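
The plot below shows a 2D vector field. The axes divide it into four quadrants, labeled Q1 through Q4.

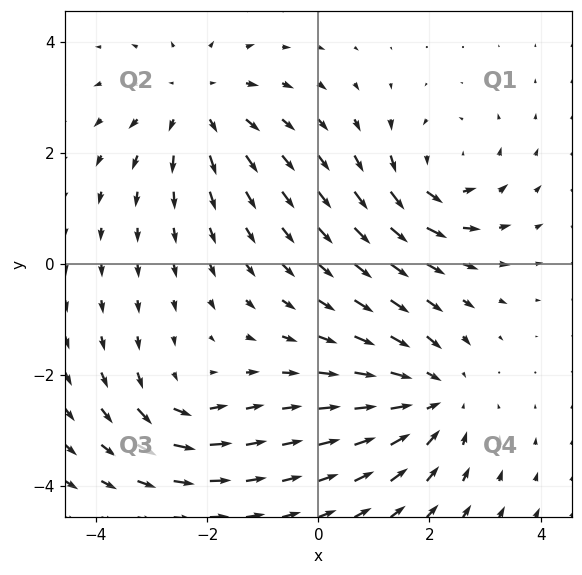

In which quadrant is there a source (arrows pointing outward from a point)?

The source sits at approximately (-2.2, 2.9), which lies in quadrant Q2. The divergence there is about +4, positive as expected for a source.

Q2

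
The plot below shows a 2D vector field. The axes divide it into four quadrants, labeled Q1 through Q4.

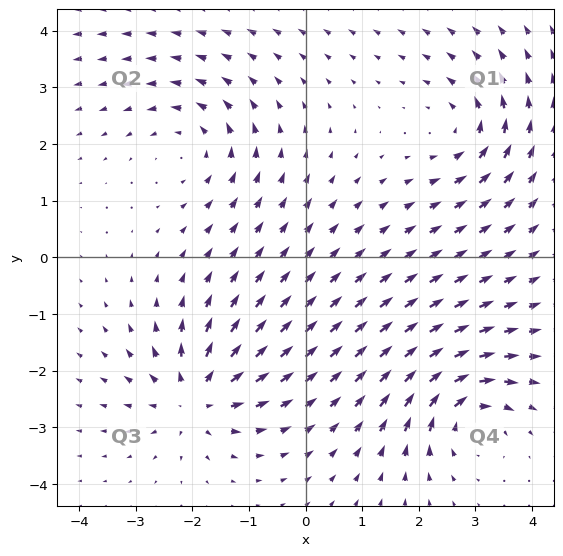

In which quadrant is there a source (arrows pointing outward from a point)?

Q3

The source sits at approximately (-1.9, -2.5), which lies in quadrant Q3. The divergence there is about +7, positive as expected for a source.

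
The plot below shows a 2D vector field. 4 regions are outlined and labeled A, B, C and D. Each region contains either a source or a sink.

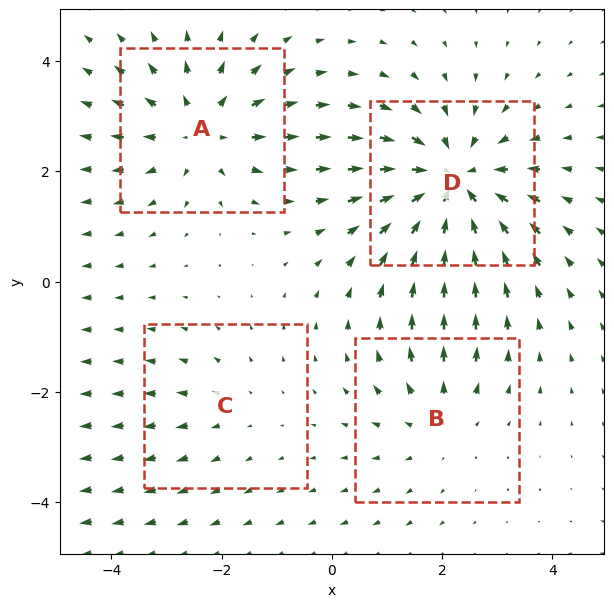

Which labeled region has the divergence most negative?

Divergence at each region's feature centre — A: about +4, B: about +3, C: about +2, D: about -6. Region D is most negative.

D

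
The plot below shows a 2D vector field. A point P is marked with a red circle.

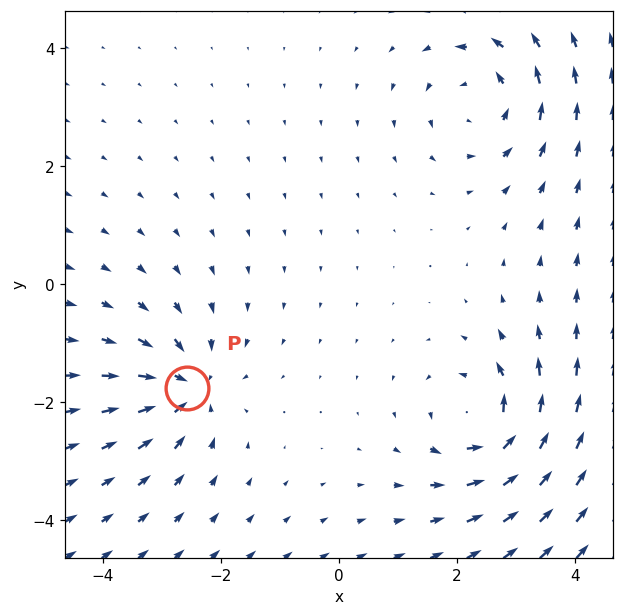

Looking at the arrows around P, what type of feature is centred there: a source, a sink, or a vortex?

At P (-2.6, -1.8) the arrows converge inward. Divergence about -4, curl ≈0 — negative divergence with near-zero curl is a sink.

sink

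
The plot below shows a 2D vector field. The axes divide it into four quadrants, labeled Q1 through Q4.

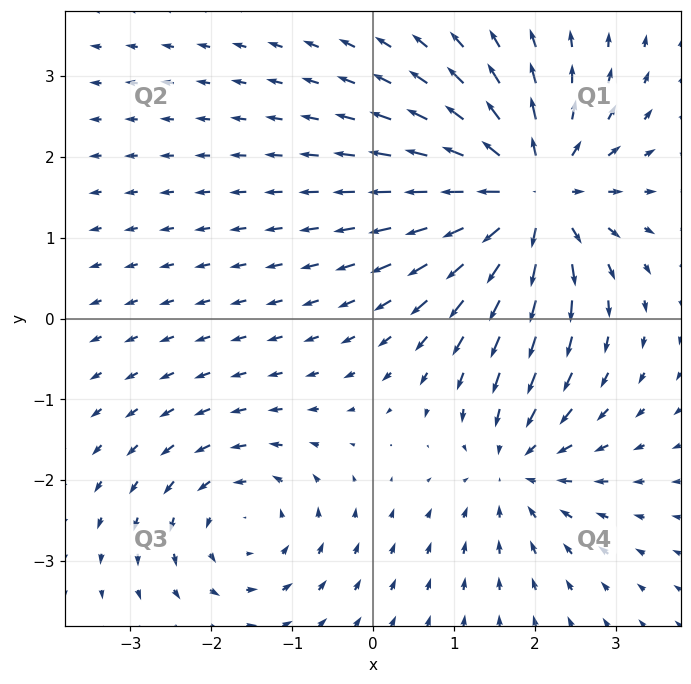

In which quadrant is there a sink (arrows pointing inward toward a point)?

The sink sits at approximately (1.8, -1.8), which lies in quadrant Q4. The divergence there is about -3, negative as expected for a sink.

Q4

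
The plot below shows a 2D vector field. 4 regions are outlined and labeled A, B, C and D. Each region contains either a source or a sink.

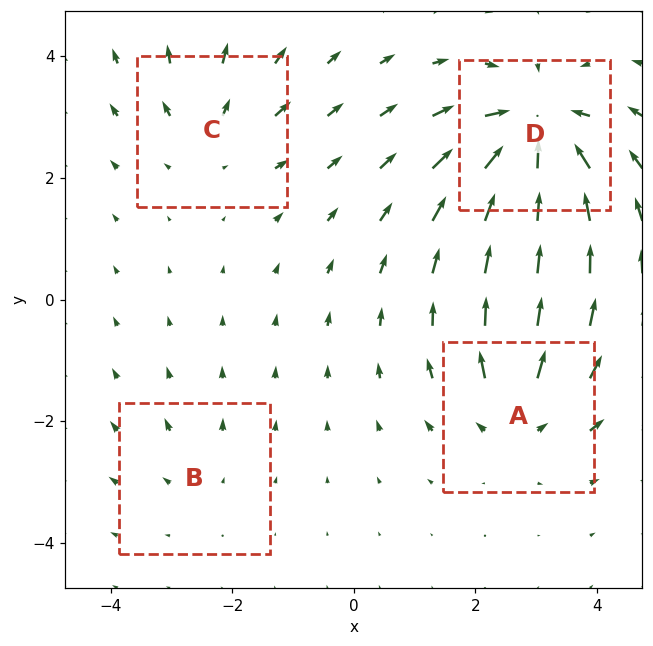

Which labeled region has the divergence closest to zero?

B

Divergence at each region's feature centre — A: about +5, B: about +2, C: about +4, D: about -9. Region B is closest to zero.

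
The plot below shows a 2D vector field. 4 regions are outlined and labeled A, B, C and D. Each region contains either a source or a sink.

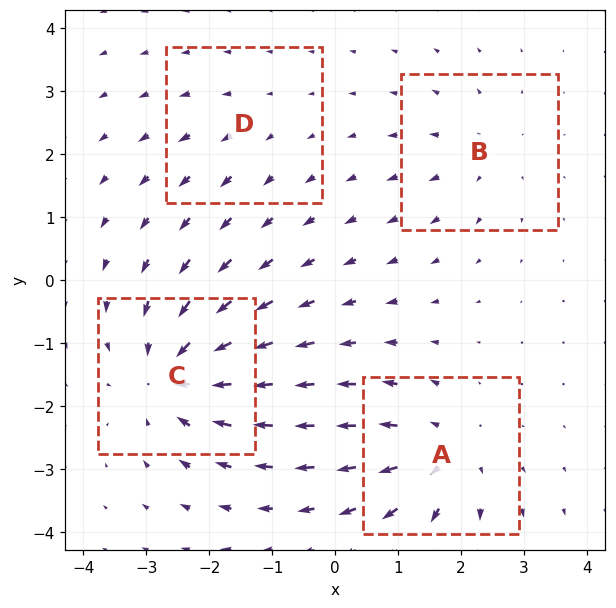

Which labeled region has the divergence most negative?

C

Divergence at each region's feature centre — A: about +5, B: about +3, C: about -7, D: about +2. Region C is most negative.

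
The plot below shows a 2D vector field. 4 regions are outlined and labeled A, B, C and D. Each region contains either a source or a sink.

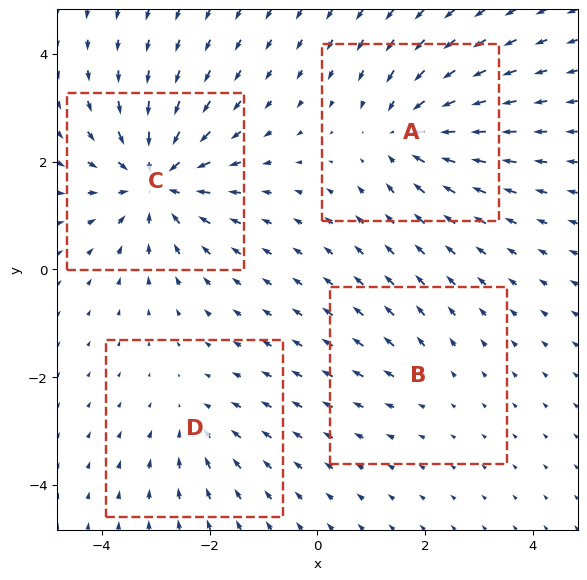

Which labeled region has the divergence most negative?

Divergence at each region's feature centre — A: about -5, B: about +2, C: about -7, D: about -3. Region C is most negative.

C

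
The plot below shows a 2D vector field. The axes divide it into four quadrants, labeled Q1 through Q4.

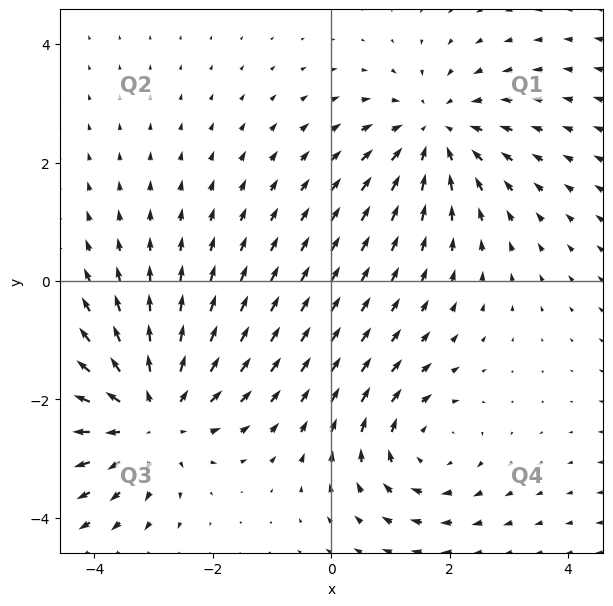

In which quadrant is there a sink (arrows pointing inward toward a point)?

Q1

The sink sits at approximately (1.7, 2.5), which lies in quadrant Q1. The divergence there is about -3, negative as expected for a sink.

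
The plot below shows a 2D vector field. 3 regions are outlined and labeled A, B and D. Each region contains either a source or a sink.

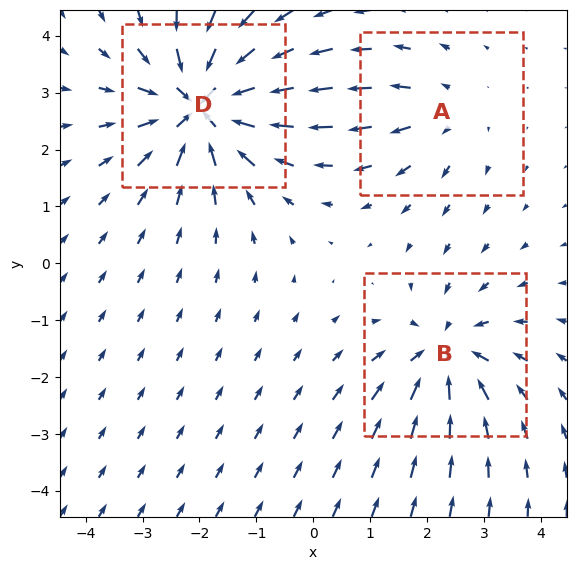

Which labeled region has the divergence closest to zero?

A

Divergence at each region's feature centre — A: about +2, B: about -3, D: about -5. Region A is closest to zero.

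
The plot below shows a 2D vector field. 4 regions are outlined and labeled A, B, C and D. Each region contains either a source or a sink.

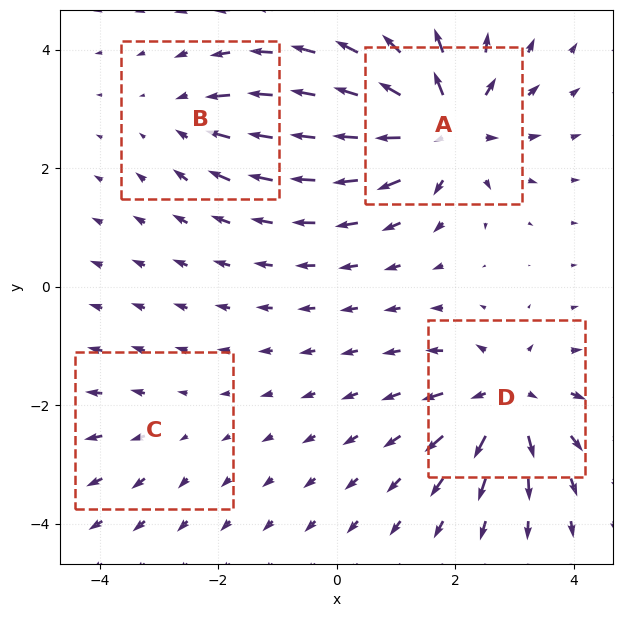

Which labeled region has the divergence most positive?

A

Divergence at each region's feature centre — A: about +8, B: about -4, C: about +2, D: about +6. Region A is most positive.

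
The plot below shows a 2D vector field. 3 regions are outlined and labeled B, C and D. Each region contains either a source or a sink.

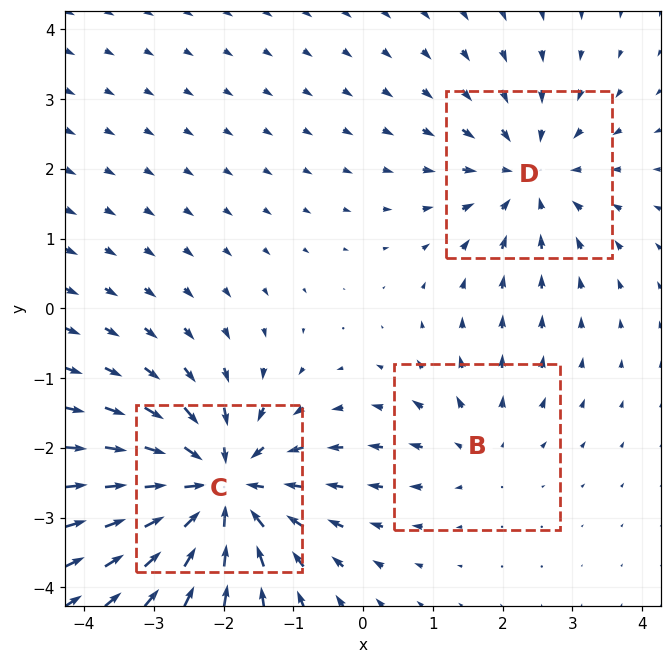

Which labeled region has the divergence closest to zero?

Divergence at each region's feature centre — B: about +2, C: about -5, D: about -3. Region B is closest to zero.

B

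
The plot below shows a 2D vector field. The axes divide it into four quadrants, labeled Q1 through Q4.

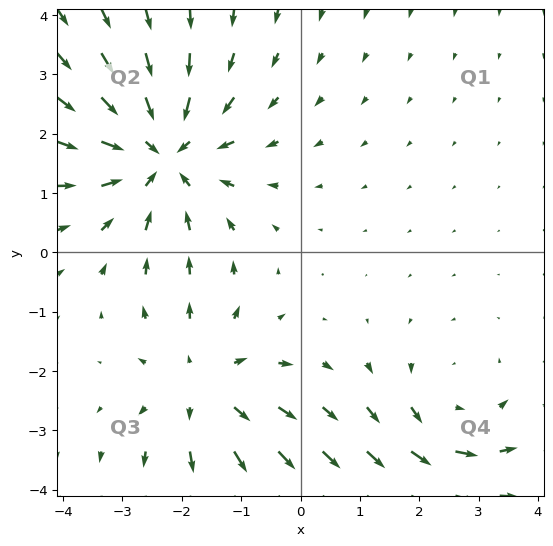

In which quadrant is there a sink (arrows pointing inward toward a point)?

Q2

The sink sits at approximately (-2.3, 1.7), which lies in quadrant Q2. The divergence there is about -5, negative as expected for a sink.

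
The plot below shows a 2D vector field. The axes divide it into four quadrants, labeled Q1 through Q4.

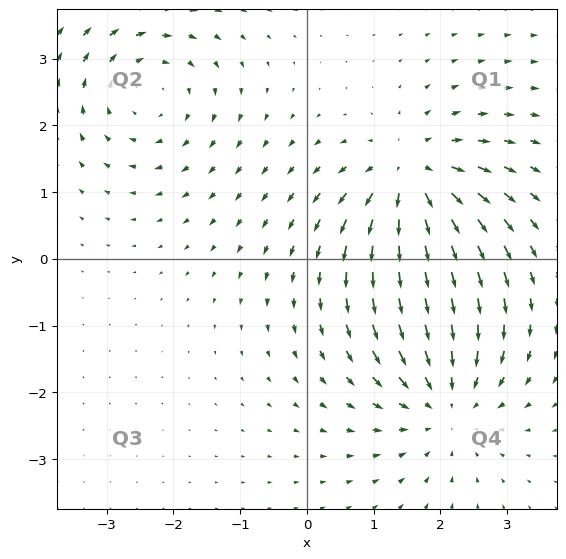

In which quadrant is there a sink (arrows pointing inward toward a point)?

Q4

The sink sits at approximately (2.1, -2.1), which lies in quadrant Q4. The divergence there is about -4, negative as expected for a sink.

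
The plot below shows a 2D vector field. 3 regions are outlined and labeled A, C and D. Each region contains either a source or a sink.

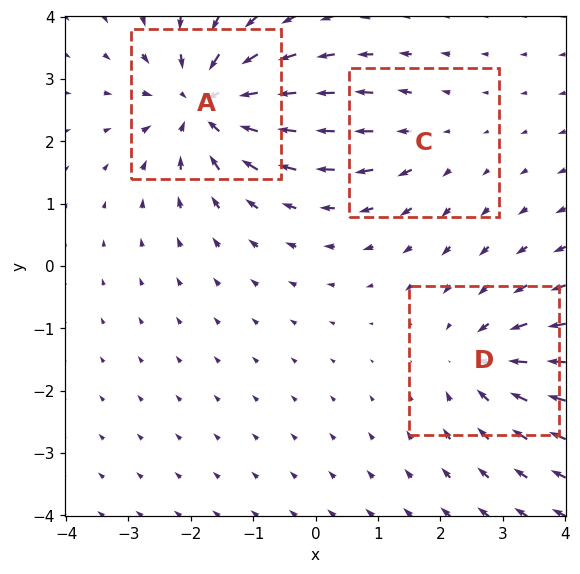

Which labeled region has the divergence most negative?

Divergence at each region's feature centre — A: about -5, C: about +2, D: about -3. Region A is most negative.

A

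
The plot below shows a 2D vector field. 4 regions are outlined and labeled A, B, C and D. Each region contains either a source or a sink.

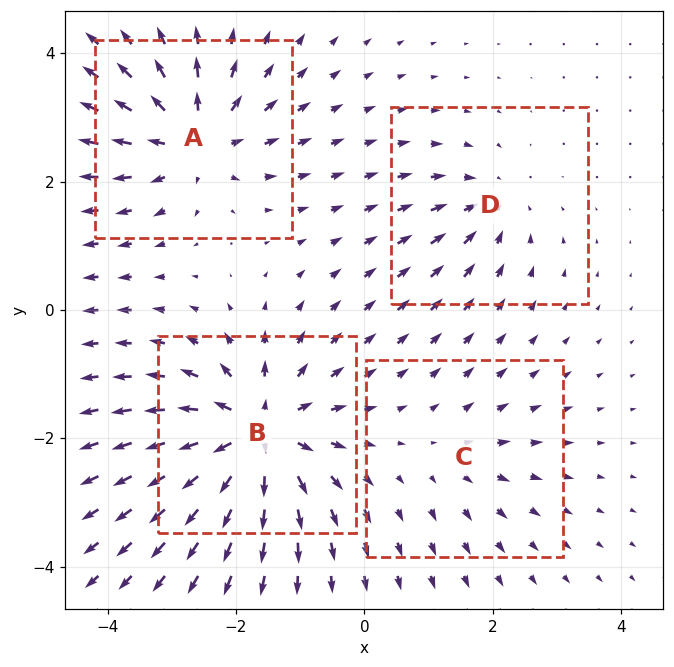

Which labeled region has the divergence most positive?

B

Divergence at each region's feature centre — A: about +6, B: about +8, C: about +3, D: about -4. Region B is most positive.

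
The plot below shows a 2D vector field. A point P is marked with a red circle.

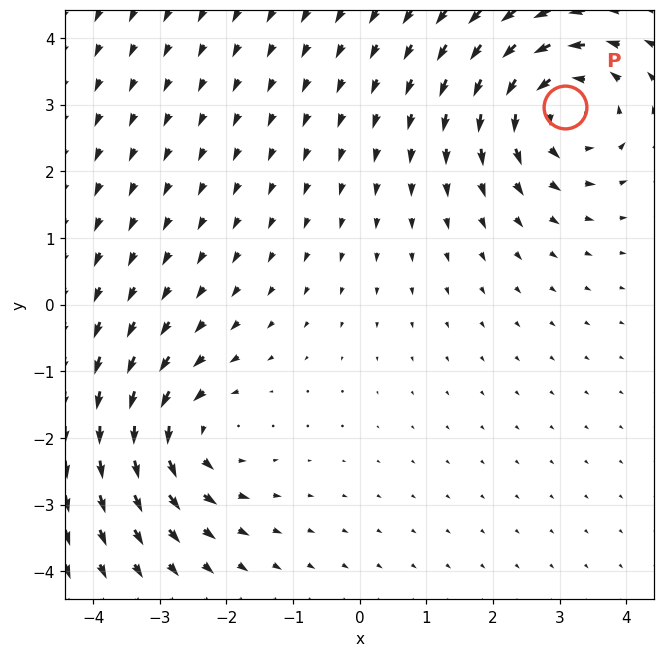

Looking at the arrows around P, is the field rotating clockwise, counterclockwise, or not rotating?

Near P at (3.1, 3.0) the arrows circulate counterclockwise. The curl (z-component) there is about +5; positive curl means counterclockwise rotation.

counterclockwise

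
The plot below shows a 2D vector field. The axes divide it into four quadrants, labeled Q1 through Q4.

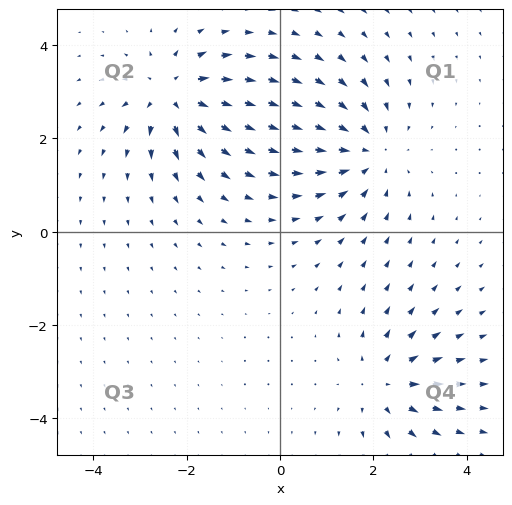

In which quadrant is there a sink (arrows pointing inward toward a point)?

Q1

The sink sits at approximately (1.9, 1.7), which lies in quadrant Q1. The divergence there is about -4, negative as expected for a sink.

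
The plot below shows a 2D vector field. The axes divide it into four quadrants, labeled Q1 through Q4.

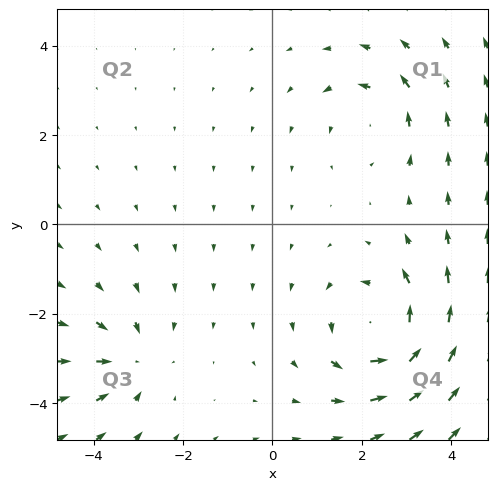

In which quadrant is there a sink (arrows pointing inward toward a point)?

The sink sits at approximately (-3.2, -3.0), which lies in quadrant Q3. The divergence there is about -3, negative as expected for a sink.

Q3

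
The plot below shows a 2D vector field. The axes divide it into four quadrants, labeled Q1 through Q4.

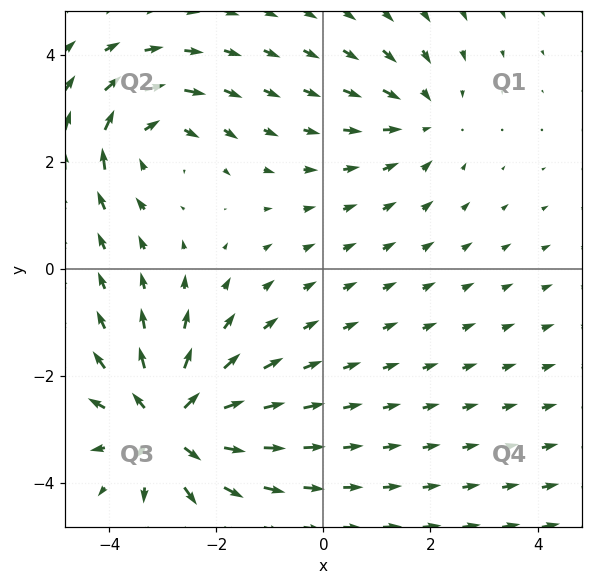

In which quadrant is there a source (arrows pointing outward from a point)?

Q3

The source sits at approximately (-2.9, -2.9), which lies in quadrant Q3. The divergence there is about +5, positive as expected for a source.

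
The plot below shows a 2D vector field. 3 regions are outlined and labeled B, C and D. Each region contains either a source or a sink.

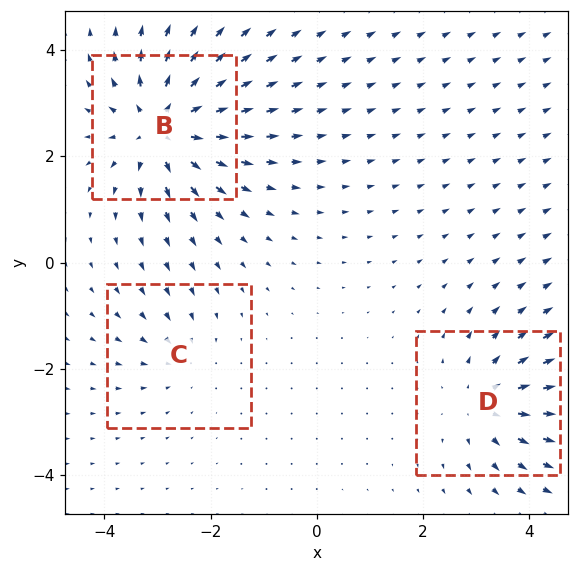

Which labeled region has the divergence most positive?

B

Divergence at each region's feature centre — B: about +6, C: about -2, D: about +4. Region B is most positive.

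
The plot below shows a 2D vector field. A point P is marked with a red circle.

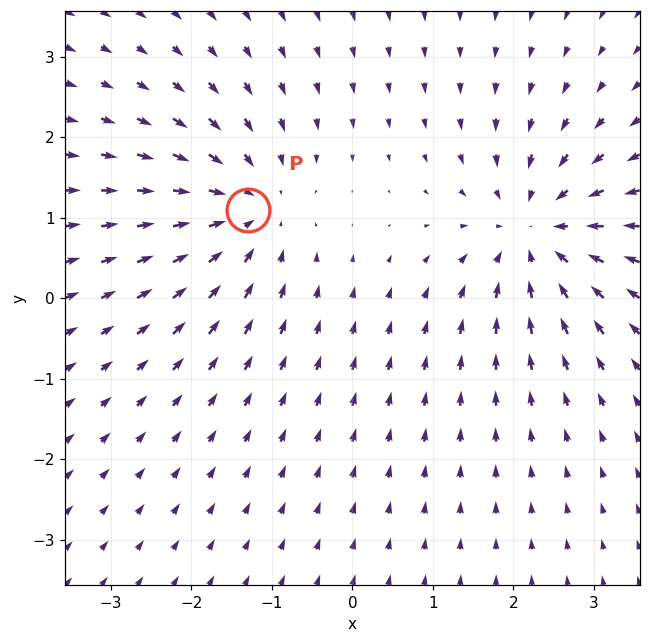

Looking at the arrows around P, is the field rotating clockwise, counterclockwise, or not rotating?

not rotating

Near P at (-1.3, 1.1) the arrows show no circulation. The curl there is ≈0.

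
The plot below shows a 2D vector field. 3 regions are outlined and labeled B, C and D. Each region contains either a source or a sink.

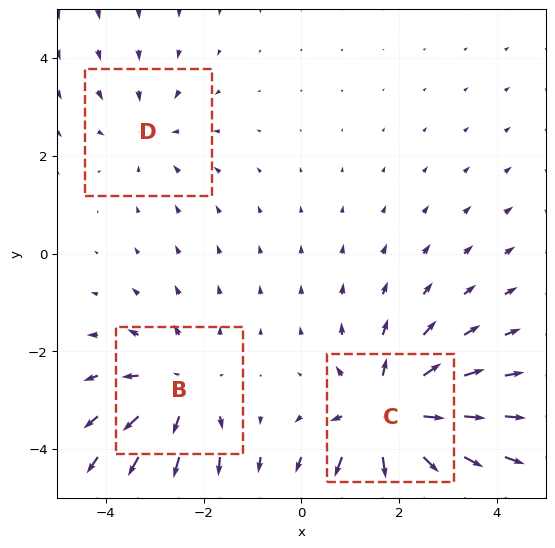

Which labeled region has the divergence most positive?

C

Divergence at each region's feature centre — B: about +3, C: about +5, D: about -2. Region C is most positive.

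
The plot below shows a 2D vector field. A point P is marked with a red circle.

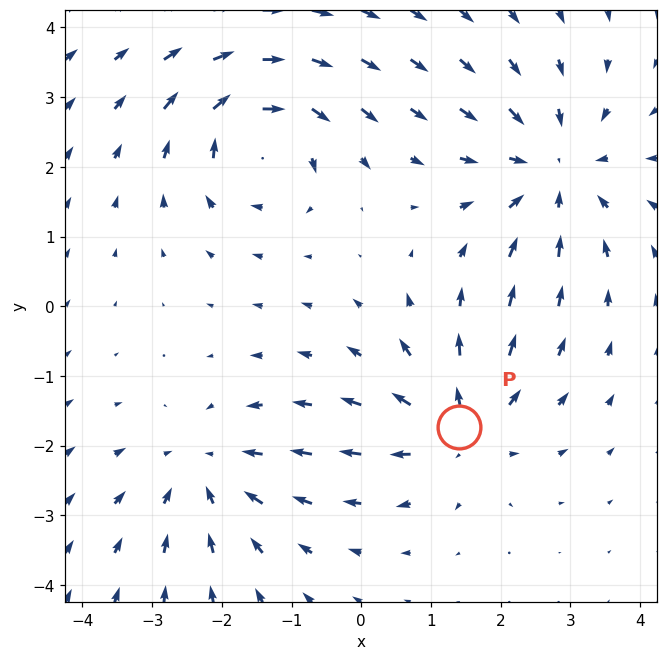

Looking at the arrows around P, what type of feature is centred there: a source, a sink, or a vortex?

source

At P (1.4, -1.7) the arrows spread outward. Divergence about +4, curl ≈0 — positive divergence with near-zero curl is a source.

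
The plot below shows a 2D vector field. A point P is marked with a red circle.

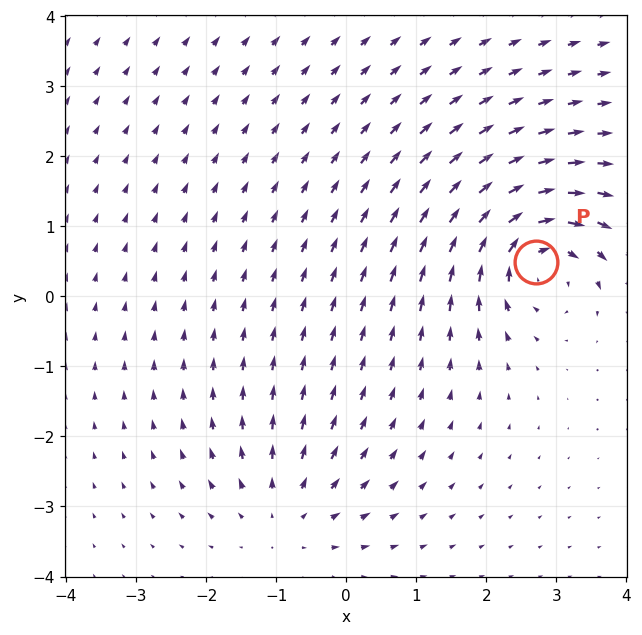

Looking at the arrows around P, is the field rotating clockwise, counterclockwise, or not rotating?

clockwise

Near P at (2.7, 0.5) the arrows circulate clockwise. The curl (z-component) there is about -6; negative curl means clockwise rotation.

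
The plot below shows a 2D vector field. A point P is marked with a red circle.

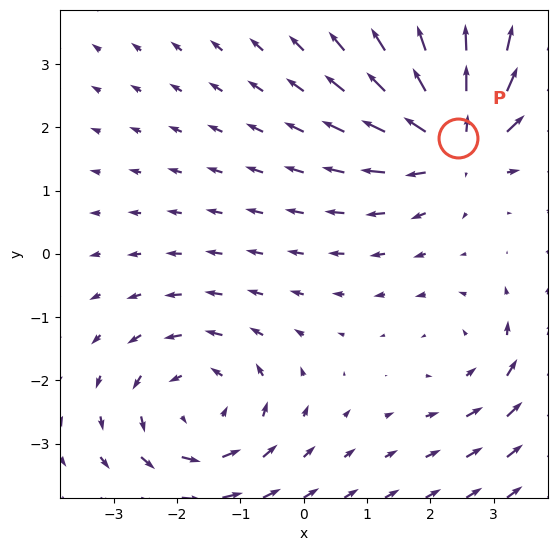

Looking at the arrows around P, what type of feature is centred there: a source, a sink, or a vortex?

source

At P (2.4, 1.8) the arrows spread outward. Divergence about +6, curl ≈0 — positive divergence with near-zero curl is a source.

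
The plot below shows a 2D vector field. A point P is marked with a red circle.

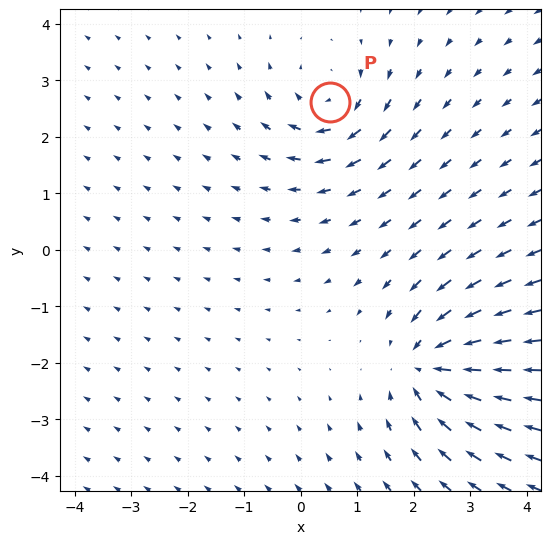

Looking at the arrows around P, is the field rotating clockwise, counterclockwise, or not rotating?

clockwise

Near P at (0.5, 2.6) the arrows circulate clockwise. The curl (z-component) there is about -3; negative curl means clockwise rotation.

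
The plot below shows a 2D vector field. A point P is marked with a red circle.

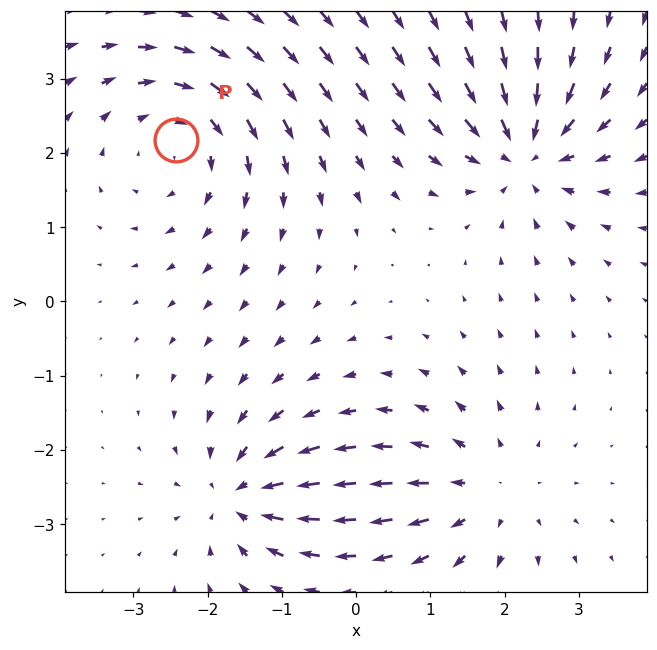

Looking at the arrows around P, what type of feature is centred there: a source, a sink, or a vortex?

At P (-2.4, 2.2) the arrows circulate clockwise. Divergence ≈0, curl about -4 — near-zero divergence with nonzero curl is a vortex.

vortex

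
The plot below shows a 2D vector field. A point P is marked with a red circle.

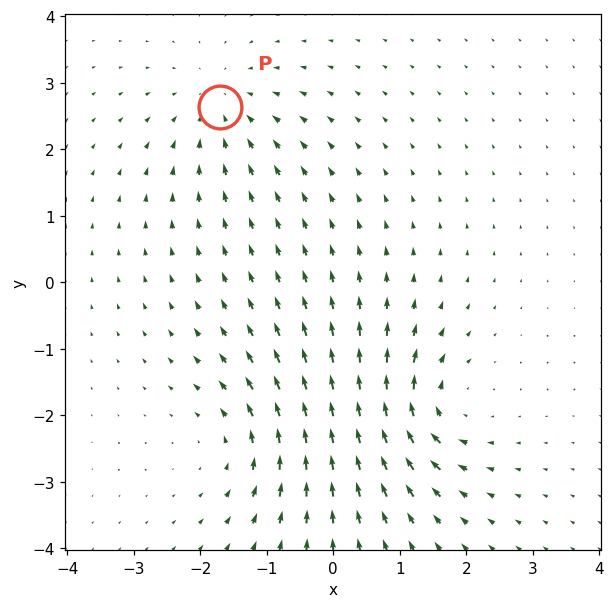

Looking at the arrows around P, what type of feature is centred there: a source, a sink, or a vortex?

At P (-1.7, 2.6) the arrows converge inward. Divergence about -4, curl ≈0 — negative divergence with near-zero curl is a sink.

sink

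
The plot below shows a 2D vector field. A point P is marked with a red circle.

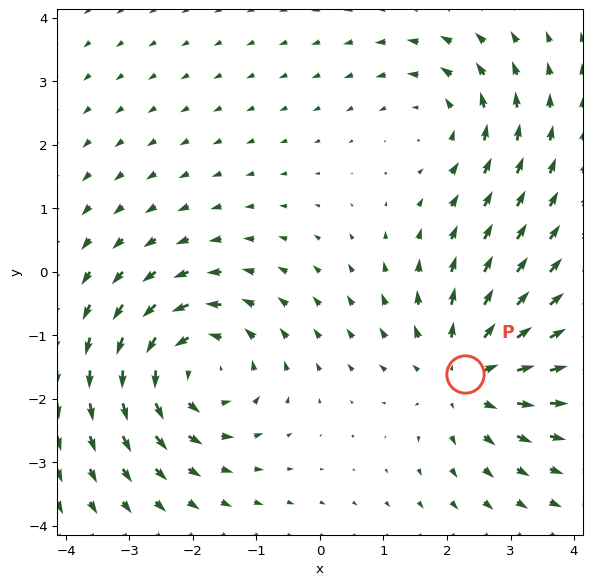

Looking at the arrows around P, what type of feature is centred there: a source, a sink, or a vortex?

source

At P (2.3, -1.6) the arrows spread outward. Divergence about +4, curl ≈0 — positive divergence with near-zero curl is a source.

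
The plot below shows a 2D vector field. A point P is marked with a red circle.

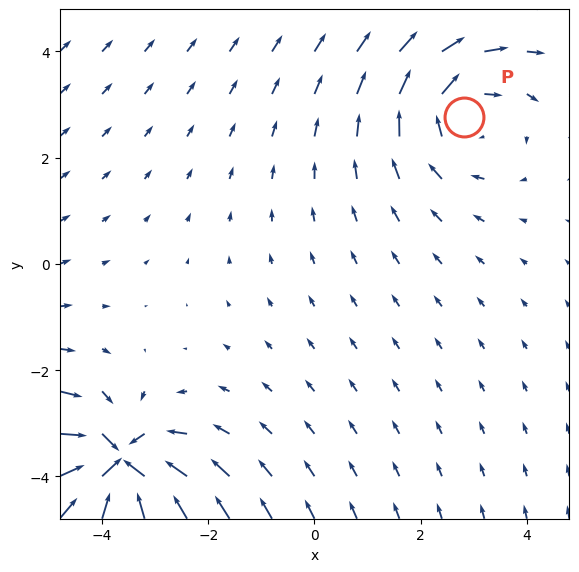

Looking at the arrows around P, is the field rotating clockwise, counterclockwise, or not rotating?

clockwise

Near P at (2.8, 2.8) the arrows circulate clockwise. The curl (z-component) there is about -3; negative curl means clockwise rotation.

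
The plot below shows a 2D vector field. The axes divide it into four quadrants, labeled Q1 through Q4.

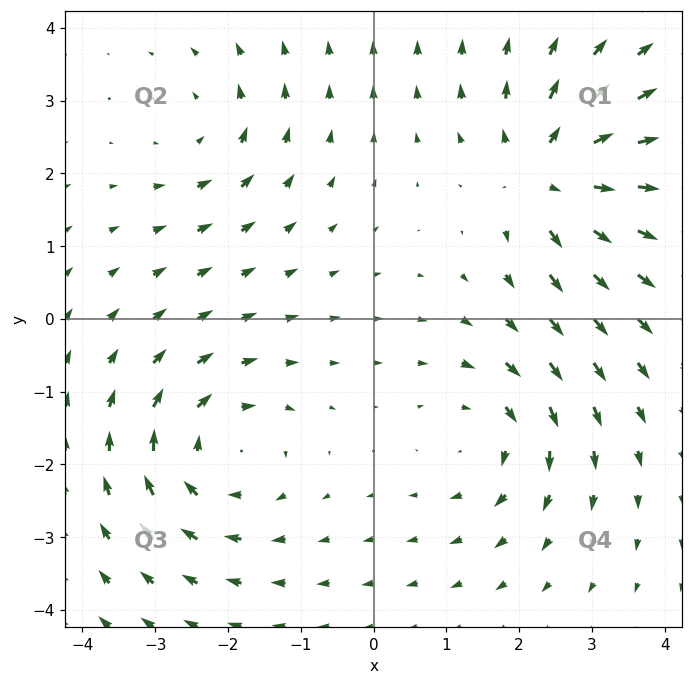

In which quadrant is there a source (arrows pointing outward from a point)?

The source sits at approximately (2.4, 2.0), which lies in quadrant Q1. The divergence there is about +6, positive as expected for a source.

Q1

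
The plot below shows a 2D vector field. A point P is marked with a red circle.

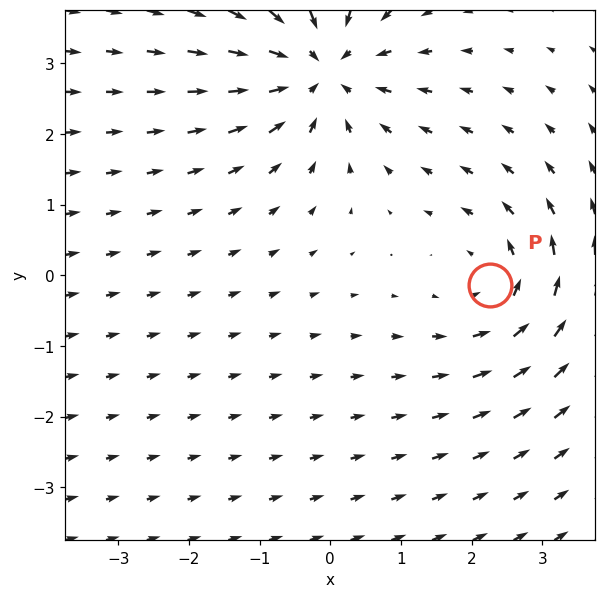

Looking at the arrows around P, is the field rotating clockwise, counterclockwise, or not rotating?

counterclockwise

Near P at (2.3, -0.1) the arrows circulate counterclockwise. The curl (z-component) there is about +3; positive curl means counterclockwise rotation.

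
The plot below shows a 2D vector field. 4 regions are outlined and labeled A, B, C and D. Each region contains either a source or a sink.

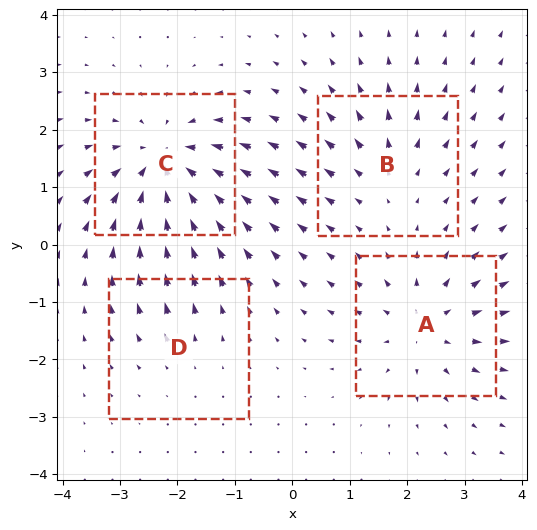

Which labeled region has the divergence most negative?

Divergence at each region's feature centre — A: about +5, B: about +3, C: about -7, D: about +2. Region C is most negative.

C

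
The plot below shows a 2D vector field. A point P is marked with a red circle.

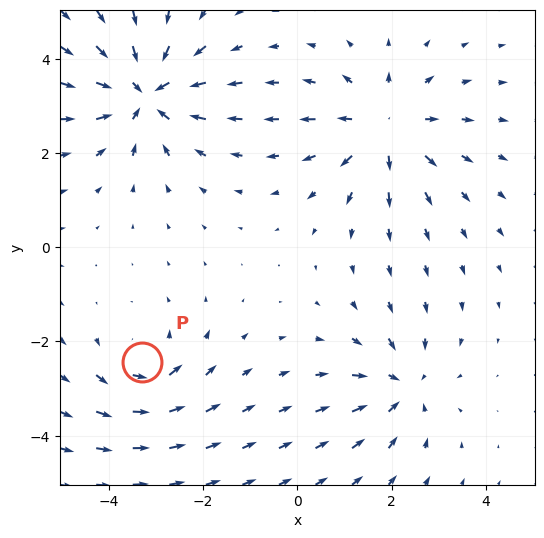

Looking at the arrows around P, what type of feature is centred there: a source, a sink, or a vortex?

vortex

At P (-3.3, -2.4) the arrows circulate counterclockwise. Divergence ≈0, curl about +3 — near-zero divergence with nonzero curl is a vortex.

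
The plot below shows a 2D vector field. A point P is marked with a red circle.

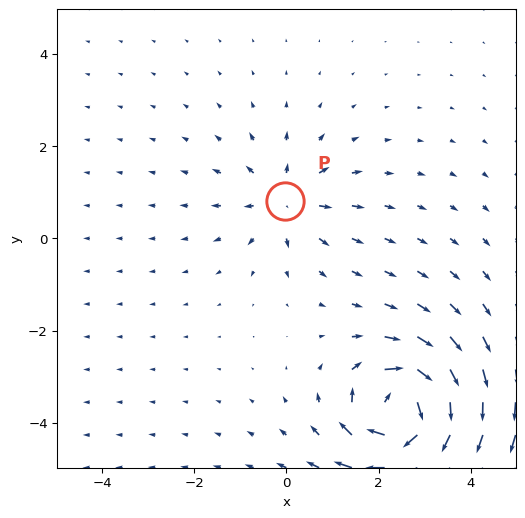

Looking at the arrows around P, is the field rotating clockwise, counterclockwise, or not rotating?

Near P at (-0.0, 0.8) the arrows show no circulation. The curl there is ≈0.

not rotating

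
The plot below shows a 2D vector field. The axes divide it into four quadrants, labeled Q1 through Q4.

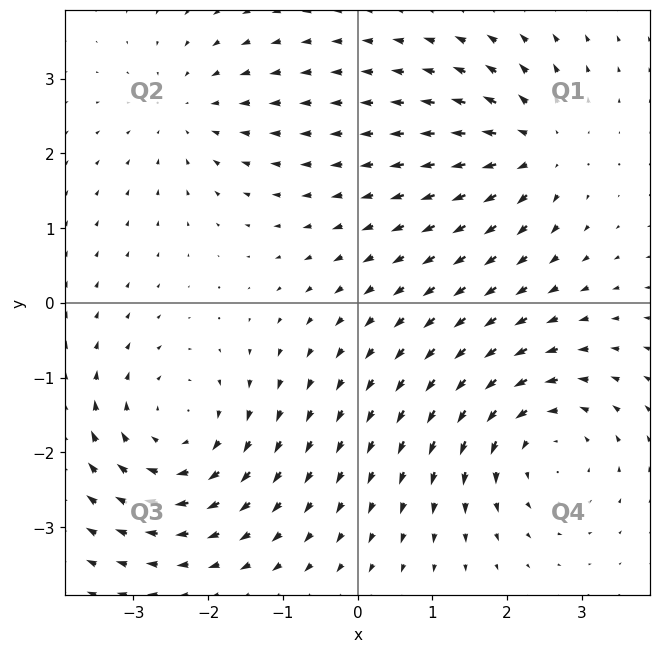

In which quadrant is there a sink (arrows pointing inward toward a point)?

Q2

The sink sits at approximately (-2.3, 2.6), which lies in quadrant Q2. The divergence there is about -3, negative as expected for a sink.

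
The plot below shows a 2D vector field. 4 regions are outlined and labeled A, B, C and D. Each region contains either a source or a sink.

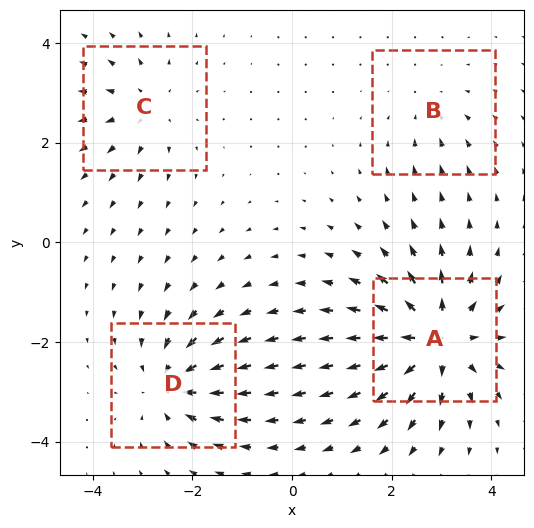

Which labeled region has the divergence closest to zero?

Divergence at each region's feature centre — A: about +8, B: about -2, C: about +4, D: about -5. Region B is closest to zero.

B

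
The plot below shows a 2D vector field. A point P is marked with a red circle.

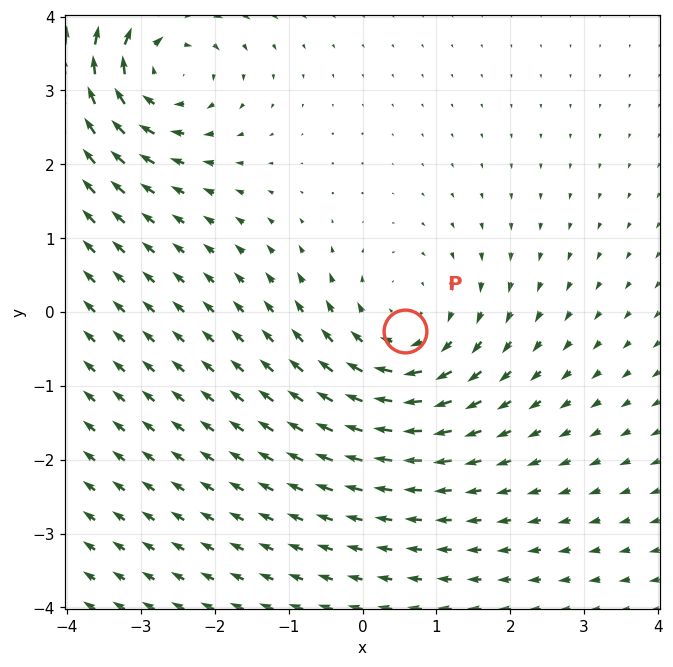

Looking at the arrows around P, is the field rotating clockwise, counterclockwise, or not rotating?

clockwise

Near P at (0.6, -0.3) the arrows circulate clockwise. The curl (z-component) there is about -3; negative curl means clockwise rotation.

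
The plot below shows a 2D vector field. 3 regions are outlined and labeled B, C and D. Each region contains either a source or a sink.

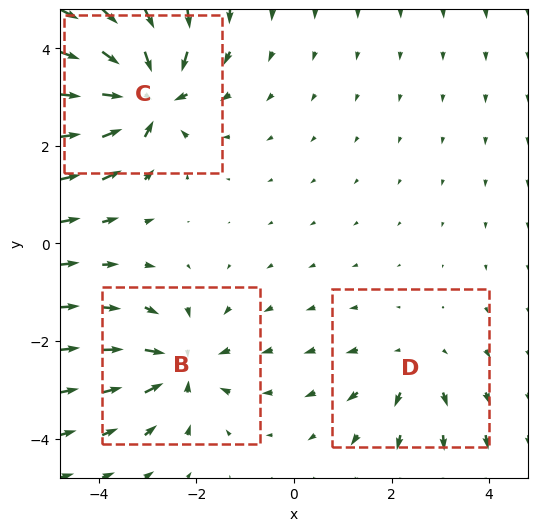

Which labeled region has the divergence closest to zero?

Divergence at each region's feature centre — B: about -4, C: about -5, D: about +2. Region D is closest to zero.

D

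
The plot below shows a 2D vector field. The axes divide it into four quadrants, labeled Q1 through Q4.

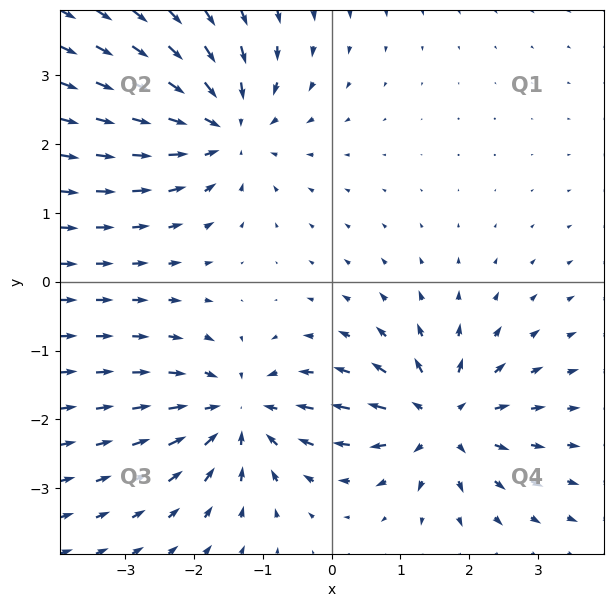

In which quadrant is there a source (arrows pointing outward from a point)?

The source sits at approximately (1.6, -2.0), which lies in quadrant Q4. The divergence there is about +4, positive as expected for a source.

Q4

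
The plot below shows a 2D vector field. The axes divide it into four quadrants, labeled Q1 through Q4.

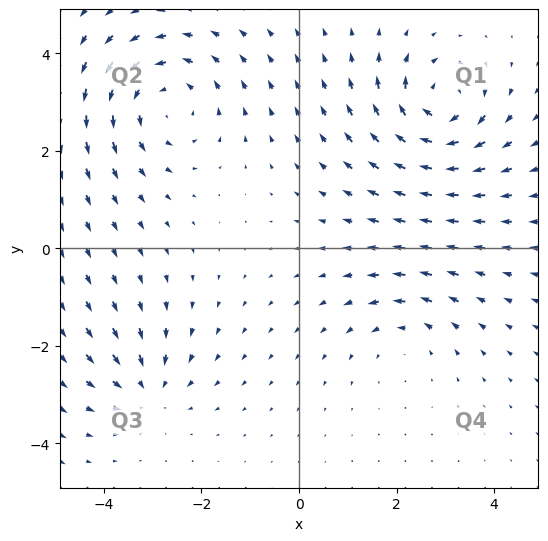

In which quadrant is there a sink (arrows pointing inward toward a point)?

The sink sits at approximately (-3.1, -2.9), which lies in quadrant Q3. The divergence there is about -3, negative as expected for a sink.

Q3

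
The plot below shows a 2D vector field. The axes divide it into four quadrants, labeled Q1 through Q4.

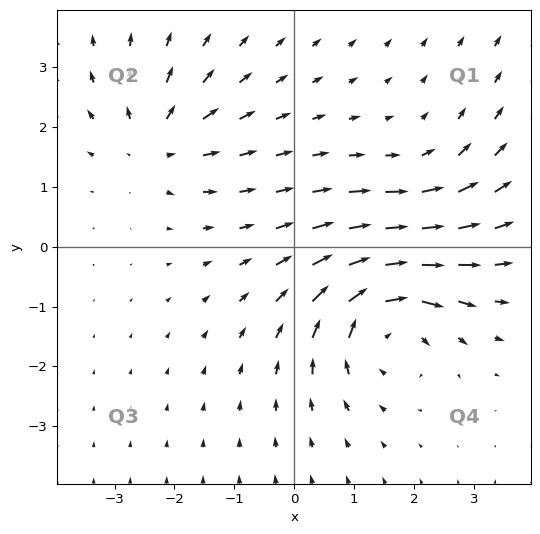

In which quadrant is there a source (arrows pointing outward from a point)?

Q2

The source sits at approximately (-2.3, 1.7), which lies in quadrant Q2. The divergence there is about +4, positive as expected for a source.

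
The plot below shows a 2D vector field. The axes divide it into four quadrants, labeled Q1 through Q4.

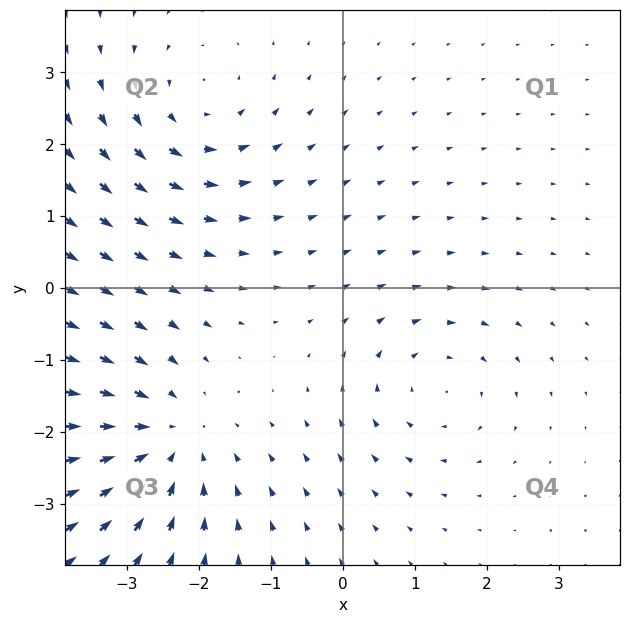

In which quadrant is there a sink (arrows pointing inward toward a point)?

Q3

The sink sits at approximately (-2.5, -2.1), which lies in quadrant Q3. The divergence there is about -3, negative as expected for a sink.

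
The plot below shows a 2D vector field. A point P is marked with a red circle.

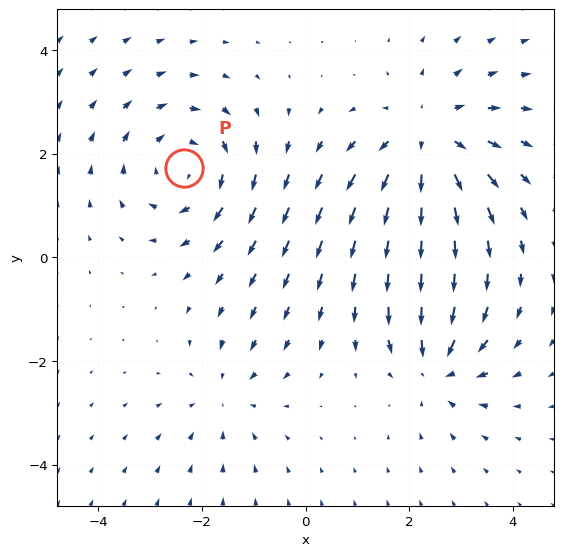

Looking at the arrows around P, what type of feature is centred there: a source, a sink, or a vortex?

At P (-2.3, 1.7) the arrows circulate clockwise. Divergence ≈0, curl about -4 — near-zero divergence with nonzero curl is a vortex.

vortex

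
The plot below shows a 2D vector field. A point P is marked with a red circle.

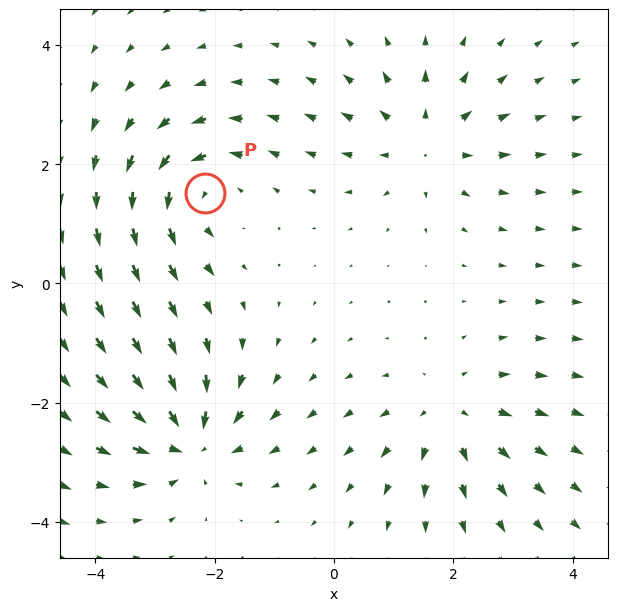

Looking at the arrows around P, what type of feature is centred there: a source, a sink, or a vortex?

At P (-2.2, 1.5) the arrows circulate counterclockwise. Divergence ≈0, curl about +5 — near-zero divergence with nonzero curl is a vortex.

vortex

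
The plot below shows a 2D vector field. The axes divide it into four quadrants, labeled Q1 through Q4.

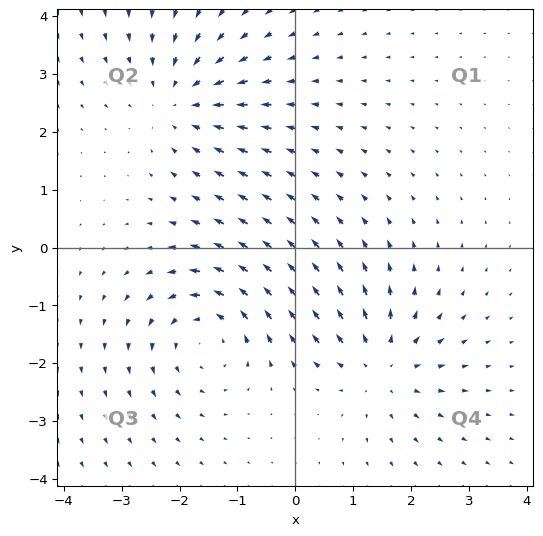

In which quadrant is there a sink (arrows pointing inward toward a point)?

The sink sits at approximately (-2.0, 2.6), which lies in quadrant Q2. The divergence there is about -4, negative as expected for a sink.

Q2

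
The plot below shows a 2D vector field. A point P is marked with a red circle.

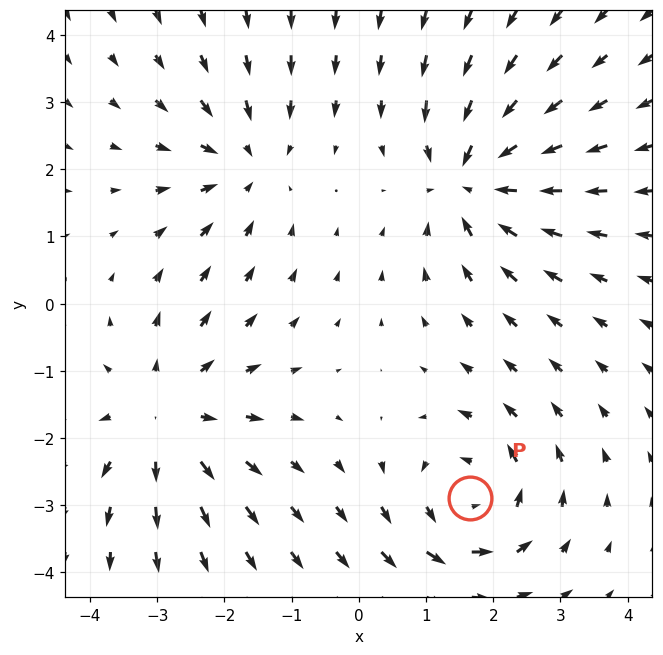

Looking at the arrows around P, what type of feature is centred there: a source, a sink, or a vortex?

At P (1.6, -2.9) the arrows circulate counterclockwise. Divergence ≈0, curl about +4 — near-zero divergence with nonzero curl is a vortex.

vortex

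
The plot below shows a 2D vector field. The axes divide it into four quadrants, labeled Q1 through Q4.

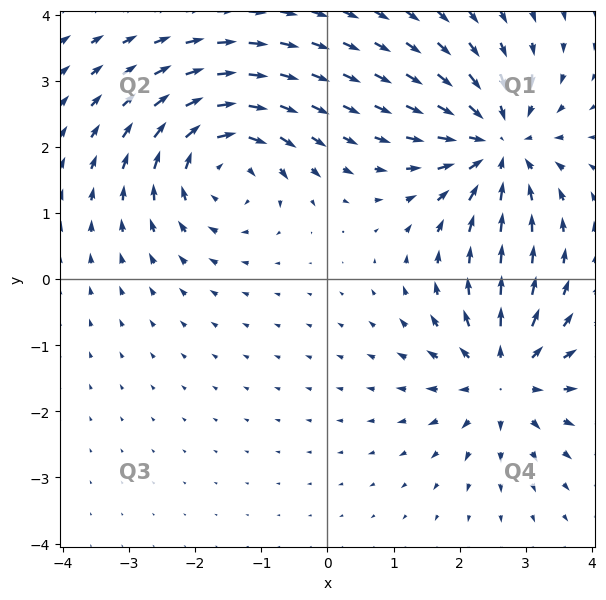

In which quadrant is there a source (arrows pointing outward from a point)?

Q4

The source sits at approximately (2.7, -1.5), which lies in quadrant Q4. The divergence there is about +5, positive as expected for a source.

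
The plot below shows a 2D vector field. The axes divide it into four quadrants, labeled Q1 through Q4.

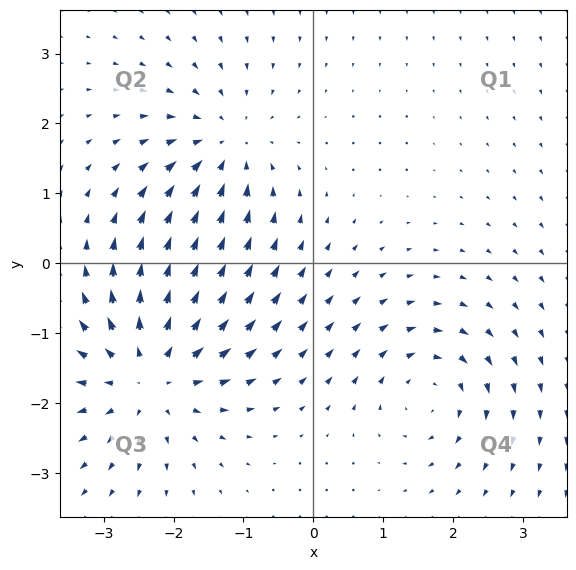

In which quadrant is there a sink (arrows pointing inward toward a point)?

Q2

The sink sits at approximately (-1.3, 1.7), which lies in quadrant Q2. The divergence there is about -4, negative as expected for a sink.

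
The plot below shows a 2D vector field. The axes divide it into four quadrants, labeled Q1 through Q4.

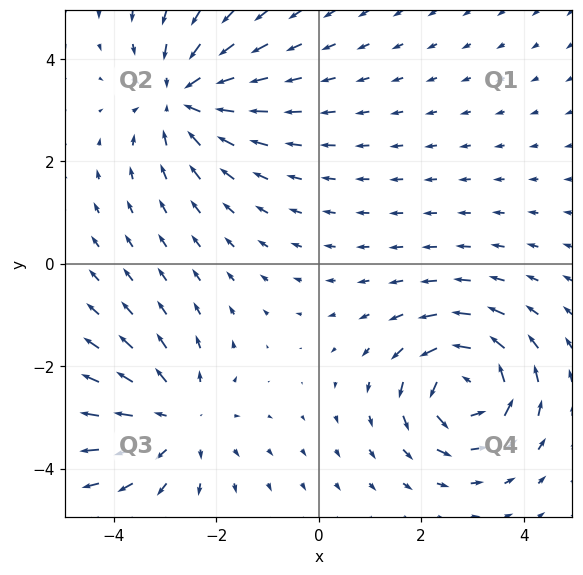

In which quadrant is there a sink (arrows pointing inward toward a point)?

Q2

The sink sits at approximately (-2.7, 3.2), which lies in quadrant Q2. The divergence there is about -3, negative as expected for a sink.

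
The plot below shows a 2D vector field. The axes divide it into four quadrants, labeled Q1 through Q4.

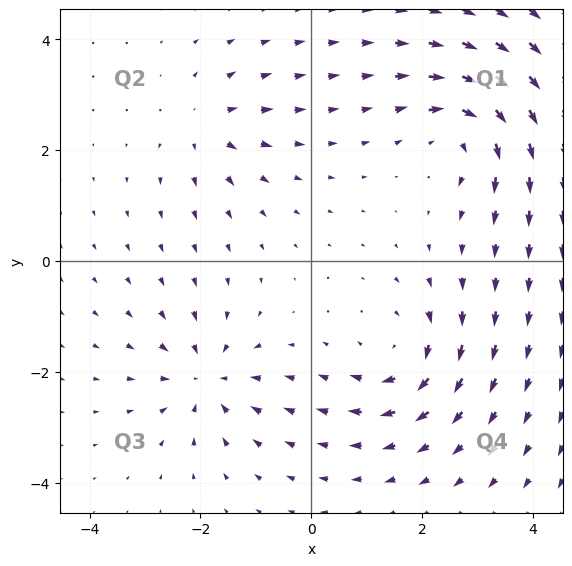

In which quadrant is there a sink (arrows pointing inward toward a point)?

Q3

The sink sits at approximately (-1.9, -2.1), which lies in quadrant Q3. The divergence there is about -5, negative as expected for a sink.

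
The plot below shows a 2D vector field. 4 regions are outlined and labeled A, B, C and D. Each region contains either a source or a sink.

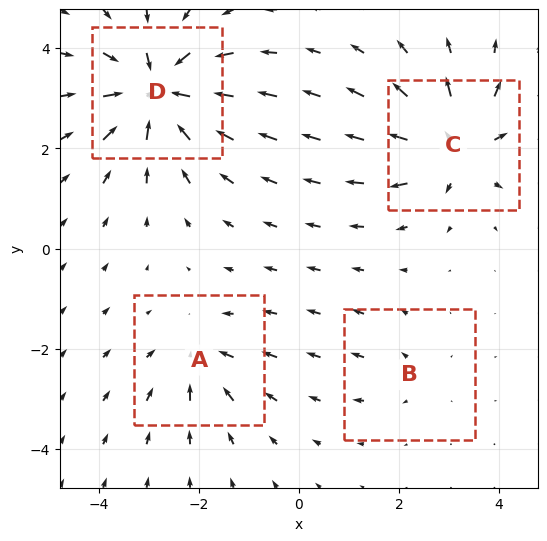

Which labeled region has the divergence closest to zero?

Divergence at each region's feature centre — A: about -4, B: about +2, C: about +6, D: about -8. Region B is closest to zero.

B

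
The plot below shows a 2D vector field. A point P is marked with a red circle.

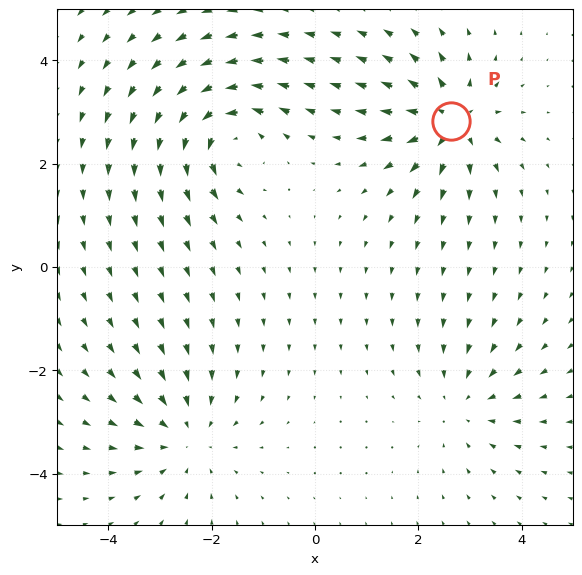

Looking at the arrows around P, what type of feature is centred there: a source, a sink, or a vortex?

source

At P (2.6, 2.8) the arrows spread outward. Divergence about +6, curl ≈0 — positive divergence with near-zero curl is a source.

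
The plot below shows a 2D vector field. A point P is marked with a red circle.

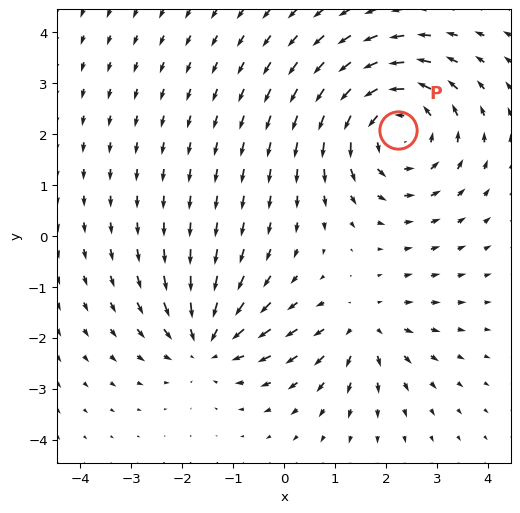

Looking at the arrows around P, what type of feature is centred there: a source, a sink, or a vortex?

vortex

At P (2.2, 2.1) the arrows circulate counterclockwise. Divergence ≈0, curl about +4 — near-zero divergence with nonzero curl is a vortex.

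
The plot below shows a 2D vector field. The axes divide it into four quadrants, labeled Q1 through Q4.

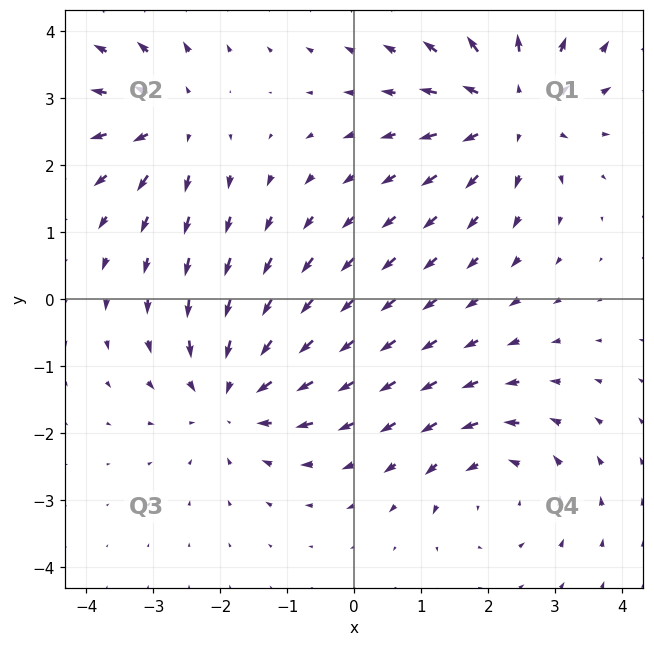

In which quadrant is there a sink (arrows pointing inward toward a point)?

The sink sits at approximately (-1.8, -1.4), which lies in quadrant Q3. The divergence there is about -4, negative as expected for a sink.

Q3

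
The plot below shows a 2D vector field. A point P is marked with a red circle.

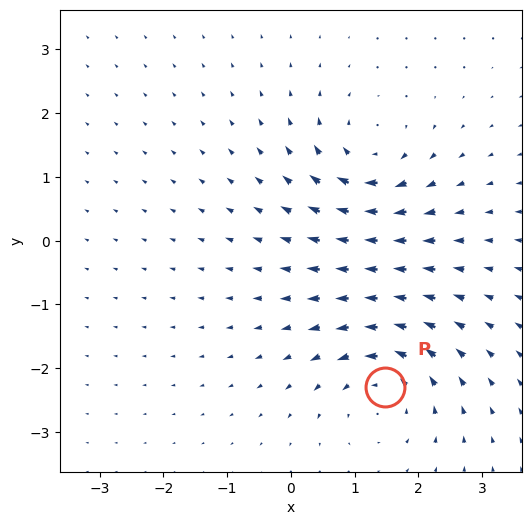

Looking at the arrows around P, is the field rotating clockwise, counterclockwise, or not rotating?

counterclockwise

Near P at (1.5, -2.3) the arrows circulate counterclockwise. The curl (z-component) there is about +5; positive curl means counterclockwise rotation.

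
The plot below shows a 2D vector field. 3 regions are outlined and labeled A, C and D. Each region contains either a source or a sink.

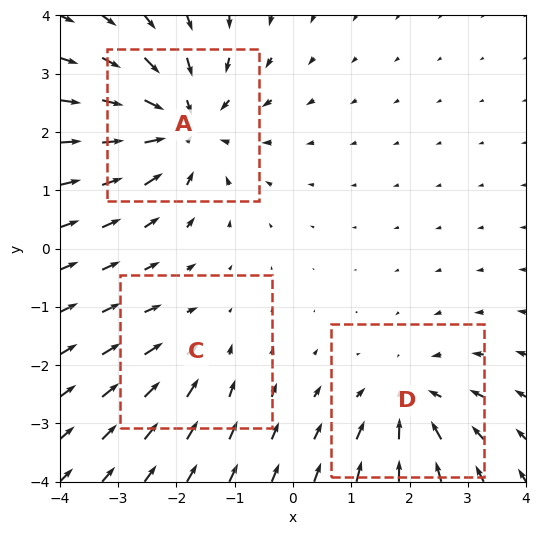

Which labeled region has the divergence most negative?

A

Divergence at each region's feature centre — A: about -4, C: about -2, D: about -3. Region A is most negative.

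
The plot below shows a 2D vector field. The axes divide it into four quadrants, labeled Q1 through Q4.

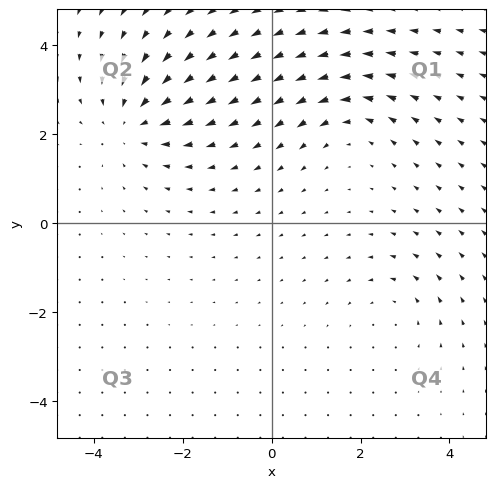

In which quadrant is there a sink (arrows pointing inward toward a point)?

The sink sits at approximately (-3.1, 2.3), which lies in quadrant Q2. The divergence there is about -4, negative as expected for a sink.

Q2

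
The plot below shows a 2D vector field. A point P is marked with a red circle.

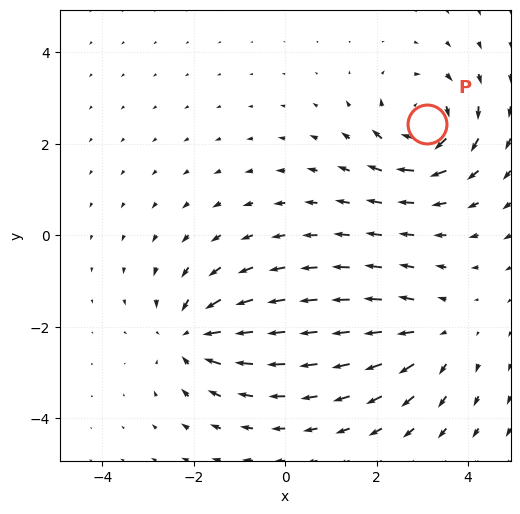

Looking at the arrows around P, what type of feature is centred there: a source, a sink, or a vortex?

vortex

At P (3.1, 2.4) the arrows circulate clockwise. Divergence ≈0, curl about -7 — near-zero divergence with nonzero curl is a vortex.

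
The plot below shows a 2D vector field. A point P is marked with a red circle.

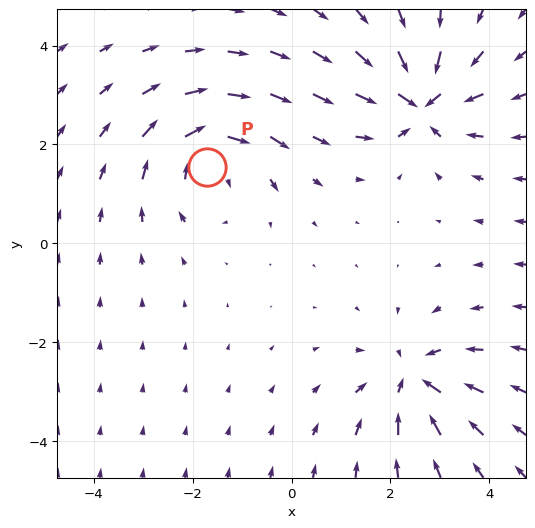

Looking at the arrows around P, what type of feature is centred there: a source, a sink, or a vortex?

At P (-1.7, 1.5) the arrows circulate clockwise. Divergence ≈0, curl about -5 — near-zero divergence with nonzero curl is a vortex.

vortex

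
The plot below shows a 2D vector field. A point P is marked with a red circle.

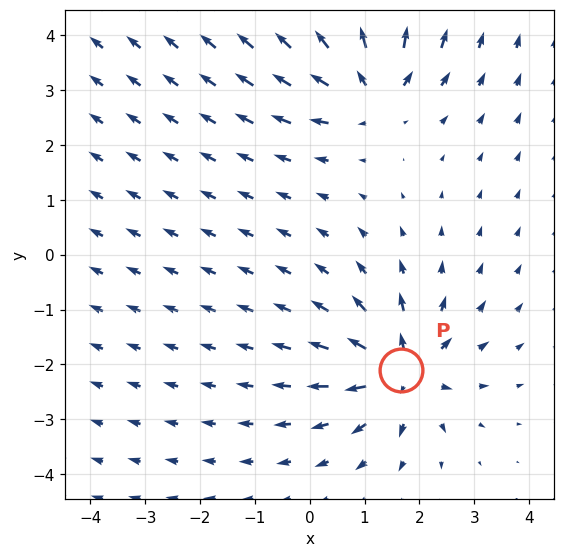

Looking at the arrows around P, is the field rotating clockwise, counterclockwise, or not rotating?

Near P at (1.7, -2.1) the arrows show no circulation. The curl there is ≈0.

not rotating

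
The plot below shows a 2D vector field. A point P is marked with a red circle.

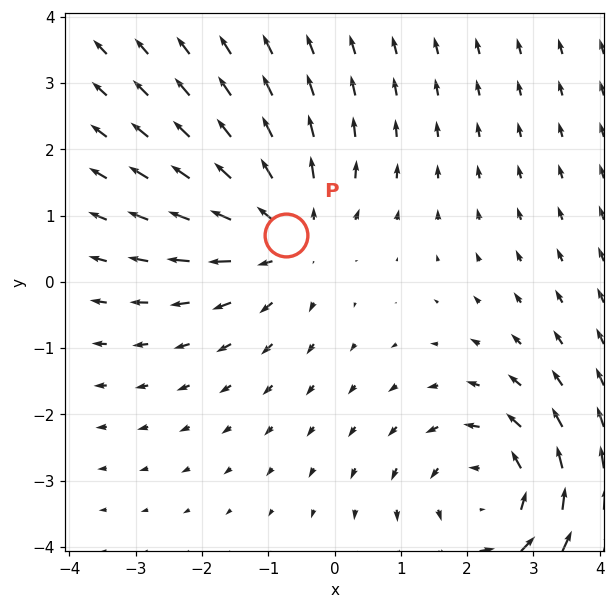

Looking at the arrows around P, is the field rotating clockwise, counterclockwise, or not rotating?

not rotating

Near P at (-0.7, 0.7) the arrows show no circulation. The curl there is ≈0.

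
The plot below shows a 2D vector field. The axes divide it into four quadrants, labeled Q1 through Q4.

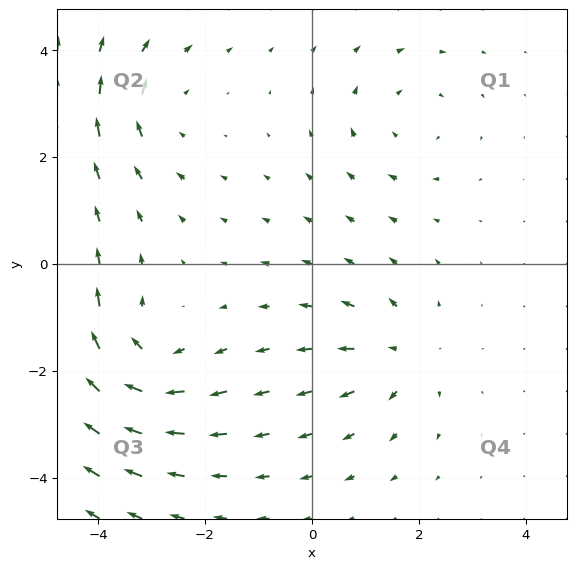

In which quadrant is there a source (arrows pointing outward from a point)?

The source sits at approximately (1.7, -1.7), which lies in quadrant Q4. The divergence there is about +4, positive as expected for a source.

Q4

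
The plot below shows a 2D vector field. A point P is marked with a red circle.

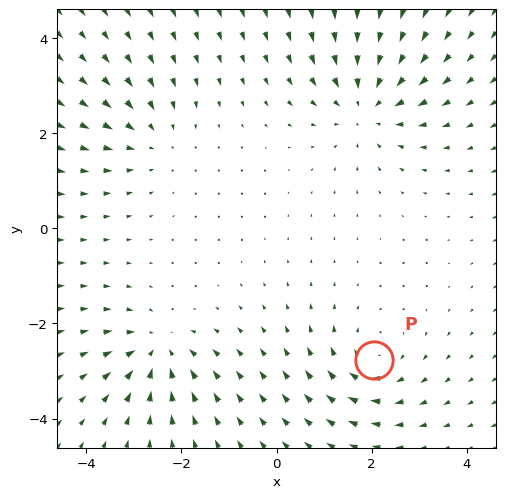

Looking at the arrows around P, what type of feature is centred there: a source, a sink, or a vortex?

vortex

At P (2.0, -2.8) the arrows circulate clockwise. Divergence ≈0, curl about -3 — near-zero divergence with nonzero curl is a vortex.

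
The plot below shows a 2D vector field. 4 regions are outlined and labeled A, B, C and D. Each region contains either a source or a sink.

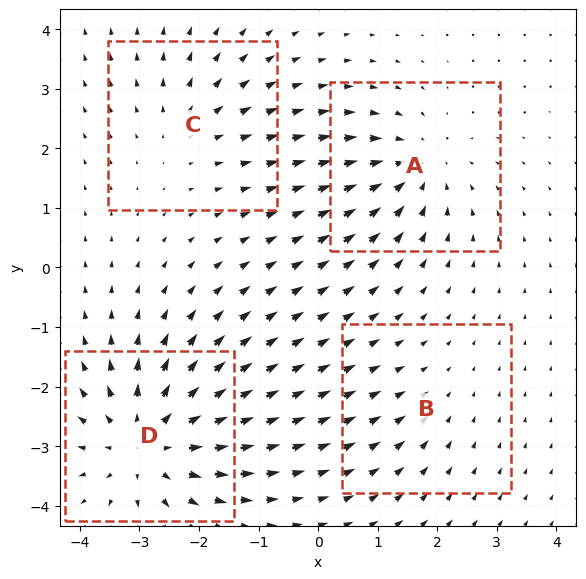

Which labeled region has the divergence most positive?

D

Divergence at each region's feature centre — A: about -4, B: about -2, C: about +3, D: about +6. Region D is most positive.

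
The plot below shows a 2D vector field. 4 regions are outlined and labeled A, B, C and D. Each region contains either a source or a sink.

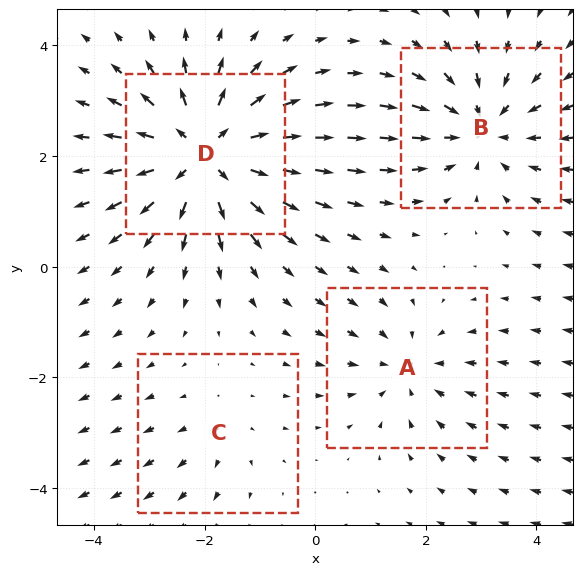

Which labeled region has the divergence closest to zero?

Divergence at each region's feature centre — A: about -3, B: about -4, C: about +2, D: about +6. Region C is closest to zero.

C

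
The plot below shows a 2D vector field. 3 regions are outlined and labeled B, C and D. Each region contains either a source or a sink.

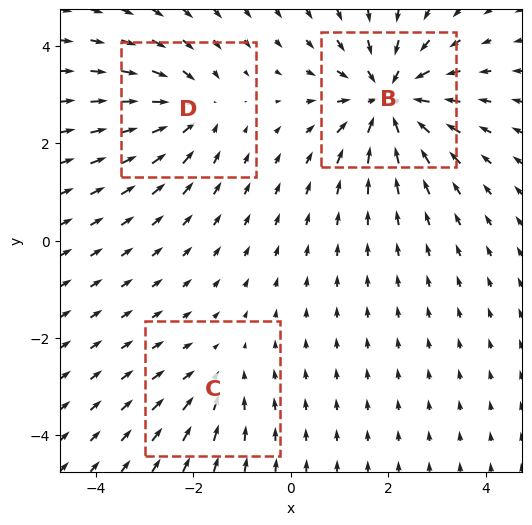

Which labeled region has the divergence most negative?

B

Divergence at each region's feature centre — B: about -5, C: about -2, D: about -3. Region B is most negative.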